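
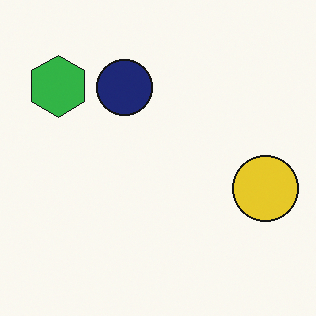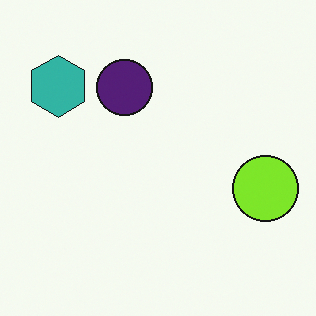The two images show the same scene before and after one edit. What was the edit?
The image was hue-shifted by a small amount.

Every shape's color has rotated by the same amount around the hue wheel — a uniform hue shift.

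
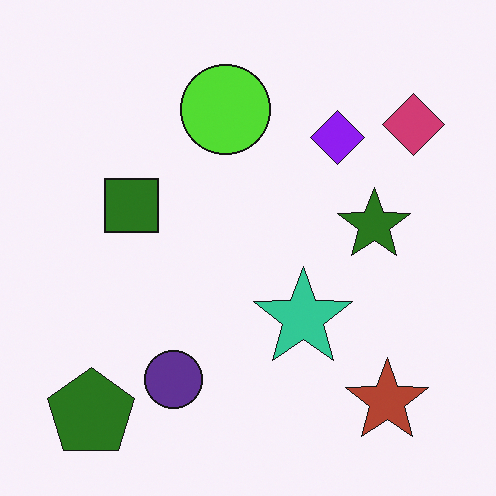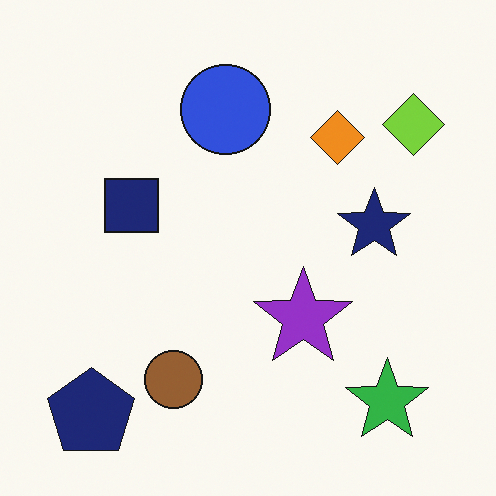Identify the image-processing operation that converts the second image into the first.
This is the original image hue-shifted by a large amount.

Every shape's color has rotated by the same amount around the hue wheel — a uniform hue shift.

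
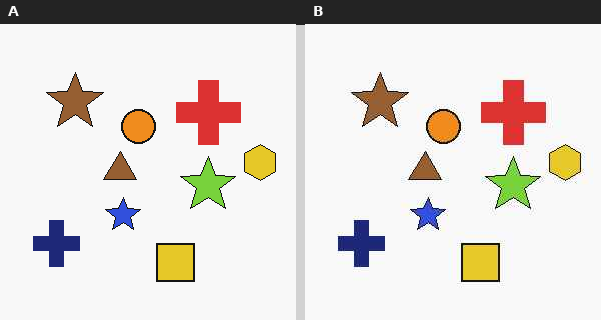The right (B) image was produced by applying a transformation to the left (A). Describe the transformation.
The image was JPEG-compressed with visible artifacts.

Blocky 8×8 compression artifacts appear around shape edges and the flat background shows ringing — characteristic JPEG degradation.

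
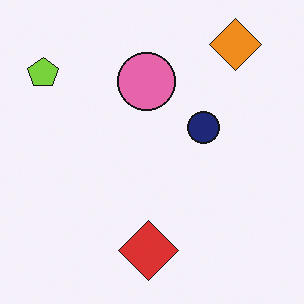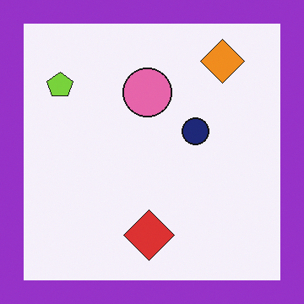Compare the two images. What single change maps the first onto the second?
The image was framed with a purple border.

A solid purple frame runs around the edge of the second image, with the content slightly shrunk inside it.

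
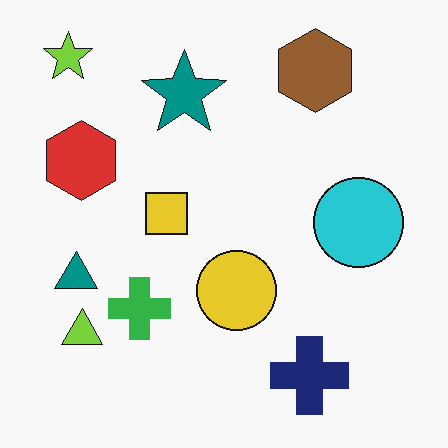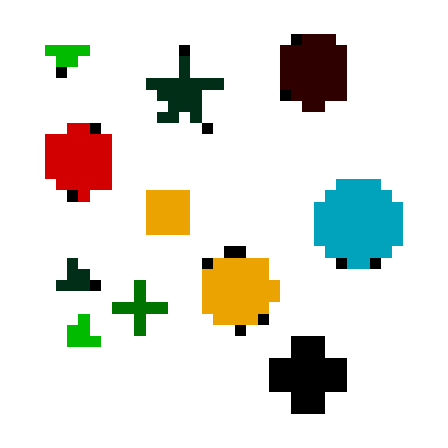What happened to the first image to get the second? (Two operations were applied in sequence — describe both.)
Coarsely pixelated, then boosted in contrast.

Shapes are reduced to large square blocks; fine edges and outlines are lost — a downscale-then-upscale (mosaic) effect. Tones are pushed away from mid-grey across the whole image — a global contrast change.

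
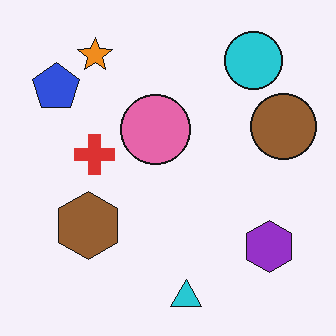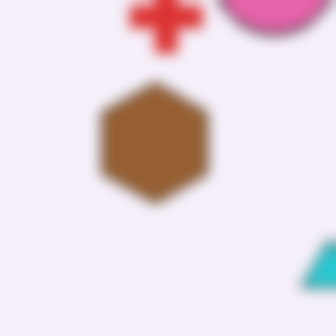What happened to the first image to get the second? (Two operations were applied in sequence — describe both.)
This is the original image cropped to a noticeably smaller region and rescaled, then heavily blurred.

The visible shapes are larger and the field of view is narrower; shapes near the original edges may be partly or wholly outside the frame — a crop-and-rescale. Shape edges and outlines are uniformly softened across the whole image.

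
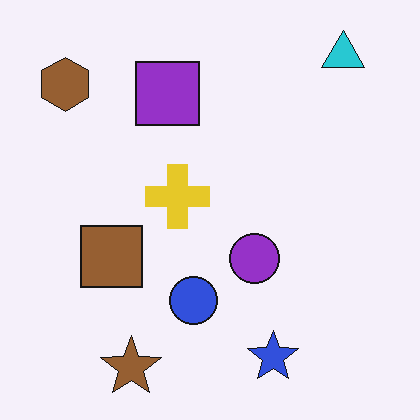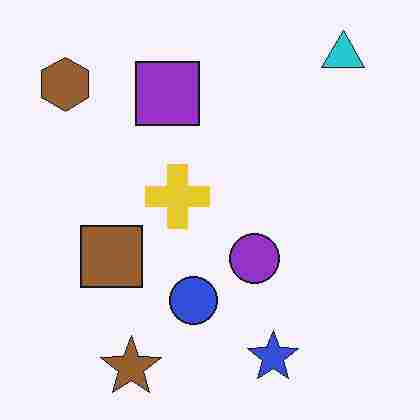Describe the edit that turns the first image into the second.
Degraded with heavy JPEG compression.

Blocky 8×8 compression artifacts appear around shape edges and the flat background shows ringing — characteristic JPEG degradation.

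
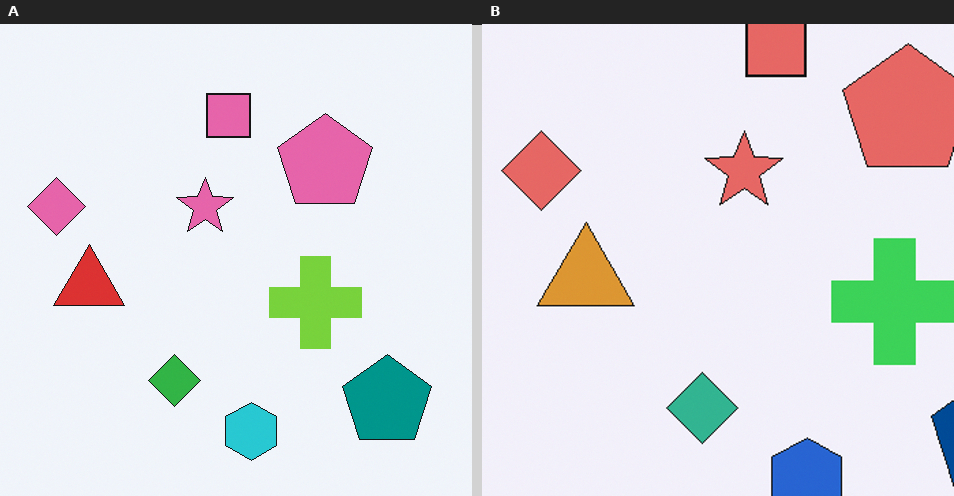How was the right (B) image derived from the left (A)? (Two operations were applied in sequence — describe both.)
This is the original image cropped to a modestly smaller region and rescaled, then hue-shifted by a small amount.

The visible shapes are larger and the field of view is narrower; shapes near the original edges may be partly or wholly outside the frame — a crop-and-rescale. Every shape's color has rotated by the same amount around the hue wheel — a uniform hue shift.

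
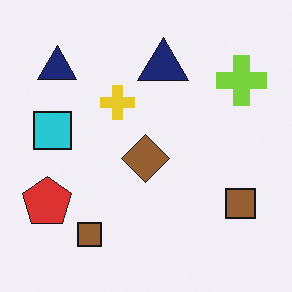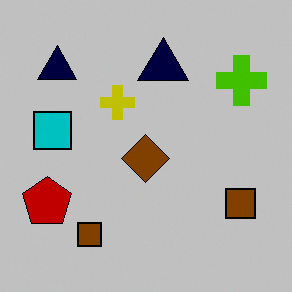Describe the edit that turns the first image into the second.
Aggressively posterized.

Each flat color has snapped to a coarser quantized level — most visibly, the near-white background has dropped to a flat grey.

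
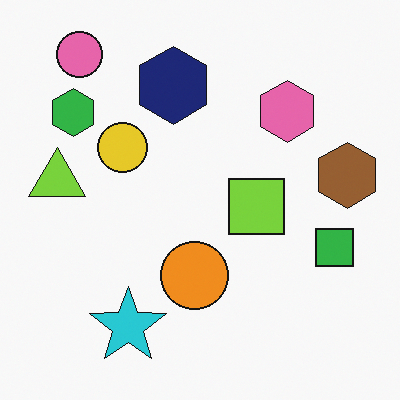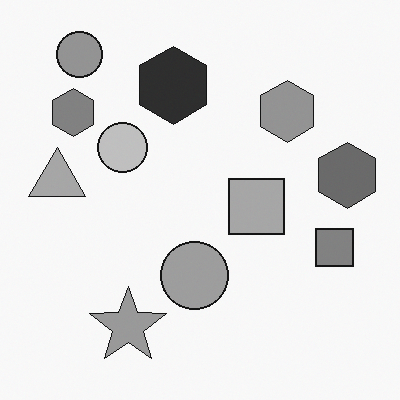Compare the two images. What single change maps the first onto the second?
Converted to grayscale.

All color is removed — every shape is now a shade of grey.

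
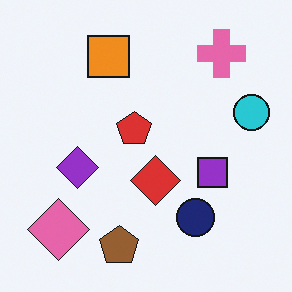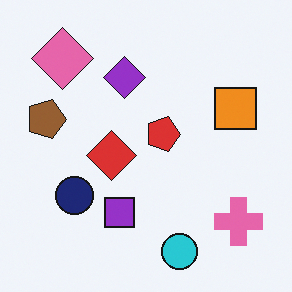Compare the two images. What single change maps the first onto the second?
This is the original image rotated 90° clockwise.

The pink diamond sits in the bottom-left of the first image and the top-left of the second — consistent with a whole-image 90° clockwise rotation.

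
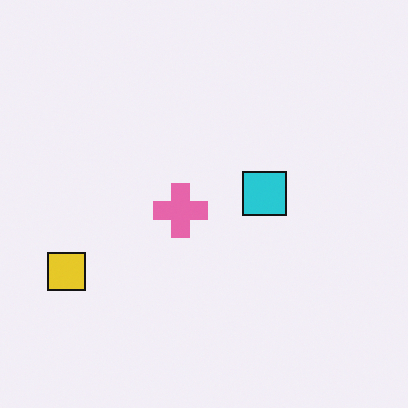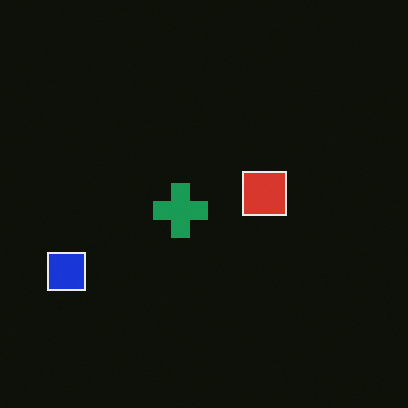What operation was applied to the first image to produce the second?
Color-inverted (negative).

The light background has become dark and every shape's color is its complement — a photographic negative.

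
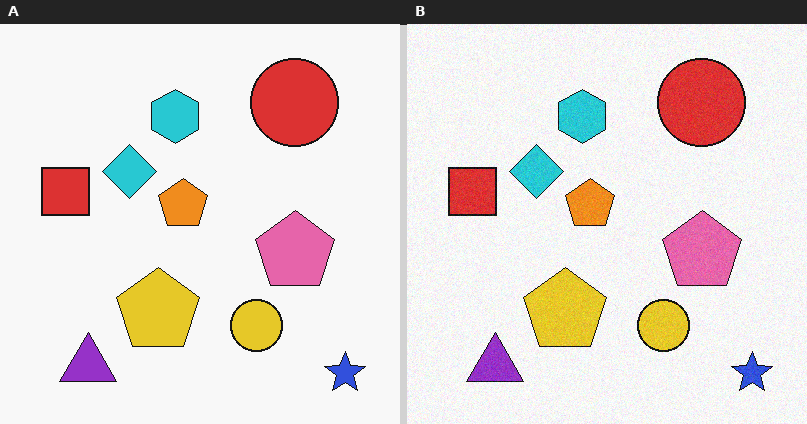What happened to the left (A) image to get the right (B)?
Degraded with light additive noise.

Random speckle covers the whole image, including the flat background.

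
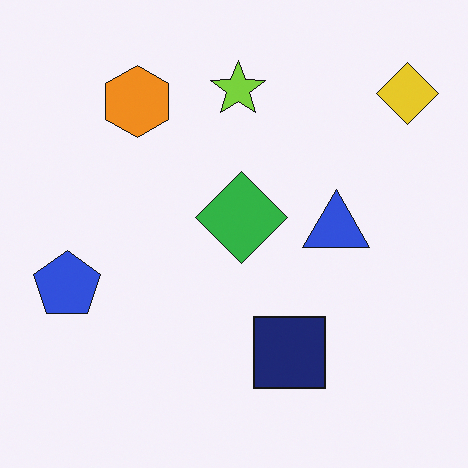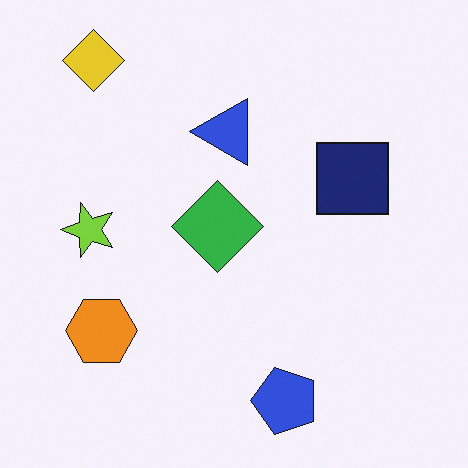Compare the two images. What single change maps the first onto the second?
The second image is the first rotated 90° counter-clockwise.

The yellow diamond sits in the top-right of the first image and the top-left of the second — consistent with a whole-image 90° counter-clockwise rotation.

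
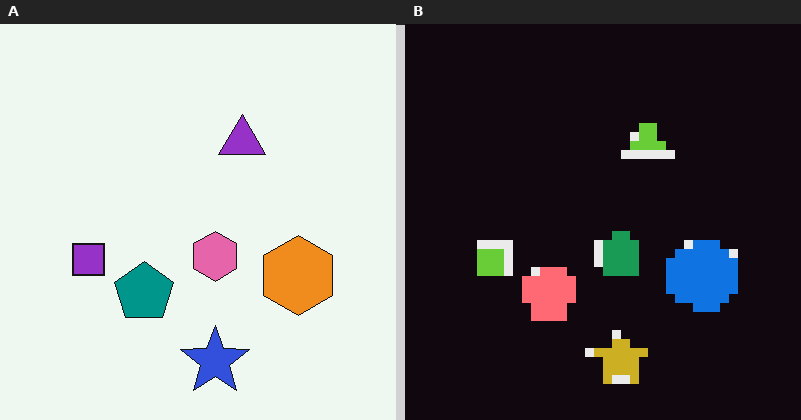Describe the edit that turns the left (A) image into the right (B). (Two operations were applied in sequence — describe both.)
It was color-inverted (negative), then coarsely pixelated.

The light background has become dark and every shape's color is its complement — a photographic negative. Shapes are reduced to large square blocks; fine edges and outlines are lost — a downscale-then-upscale (mosaic) effect.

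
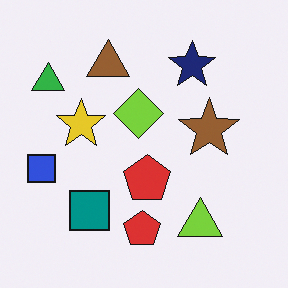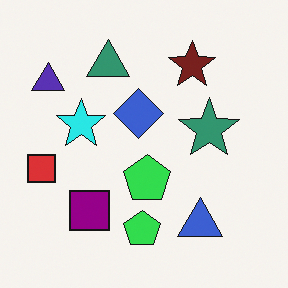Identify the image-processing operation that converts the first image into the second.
The image was hue-shifted through roughly a third of the color wheel.

Every shape's color has rotated by the same amount around the hue wheel — a uniform hue shift.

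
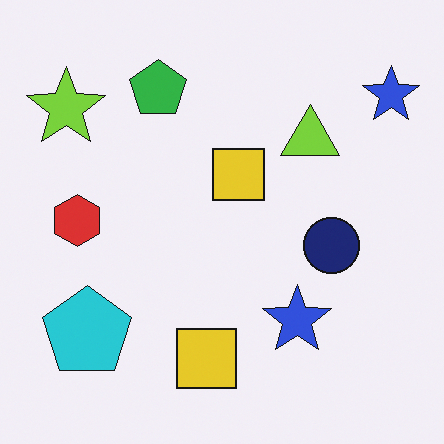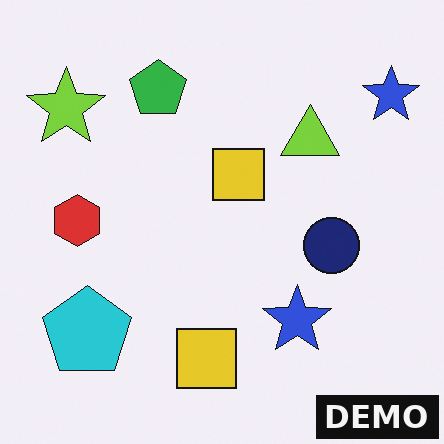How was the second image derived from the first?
Watermarked with the text "DEMO" in the lower-right corner.

A dark label reading "DEMO" appears in the lower-right corner.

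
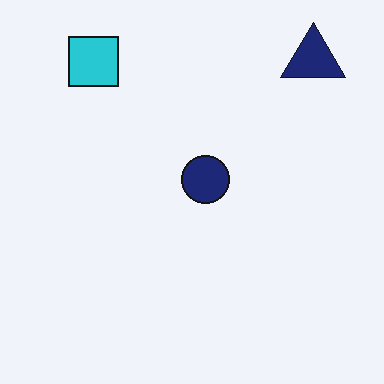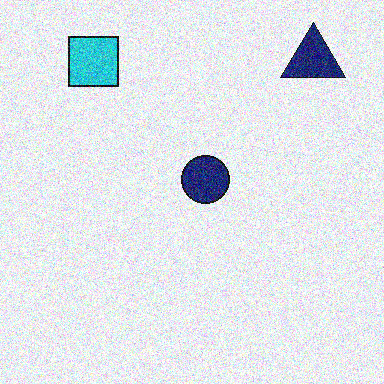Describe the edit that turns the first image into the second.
This is the original image degraded with strong gaussian noise.

Random speckle covers the whole image, including the flat background.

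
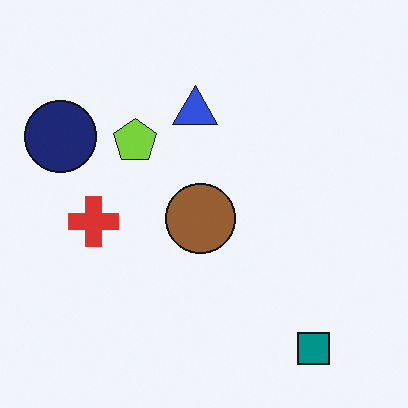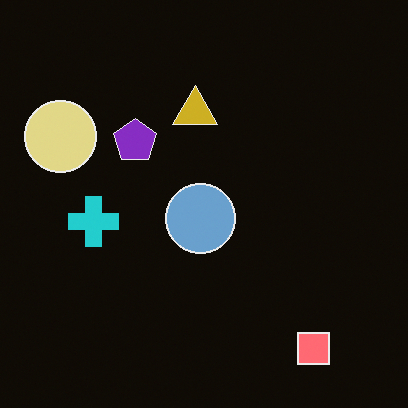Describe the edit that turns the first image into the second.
The transformation is: color-inverted (negative).

The light background has become dark and every shape's color is its complement — a photographic negative.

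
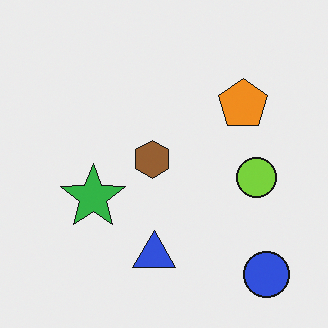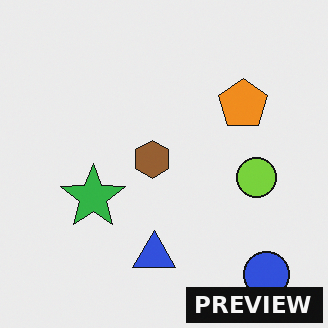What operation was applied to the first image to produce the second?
The image was watermarked with the text "PREVIEW" in the lower-right corner.

A dark label reading "PREVIEW" appears in the lower-right corner.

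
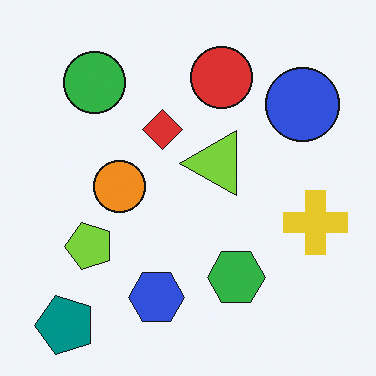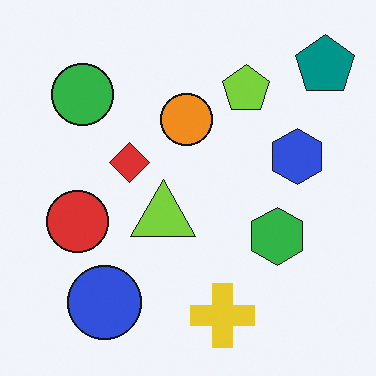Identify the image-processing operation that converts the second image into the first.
This is the original image transposed (reflected across the top-left ↔ bottom-right diagonal).

Shapes have swapped their row and column positions — what was in the top-right is now in the bottom-left — a diagonal reflection.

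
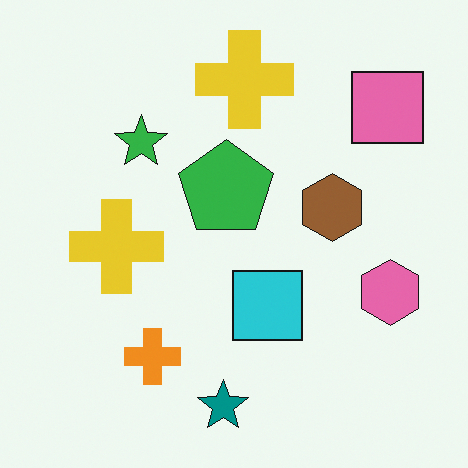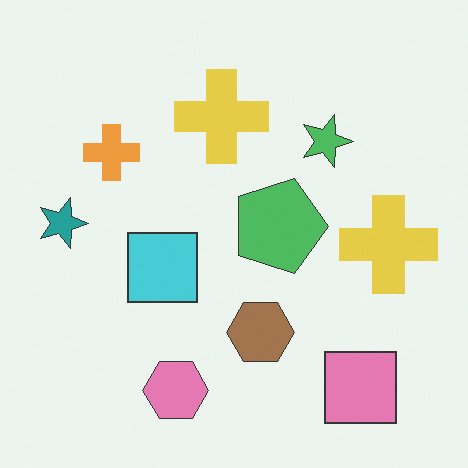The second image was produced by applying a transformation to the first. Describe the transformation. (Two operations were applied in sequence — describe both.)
The image was rotated 90° clockwise, then given slightly reduced contrast.

The pink square sits in the top-right of the first image and the bottom-right of the second — consistent with a whole-image 90° clockwise rotation. Tones are pushed toward mid-grey across the whole image — a global contrast change.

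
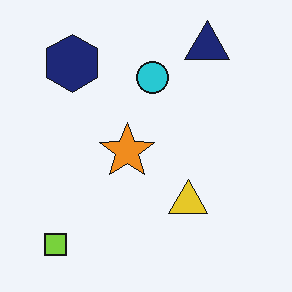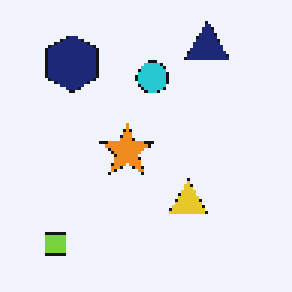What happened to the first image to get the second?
This is the original image mildly pixelated.

Shapes are reduced to large square blocks; fine edges and outlines are lost — a downscale-then-upscale (mosaic) effect.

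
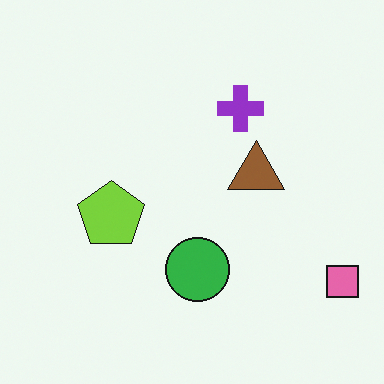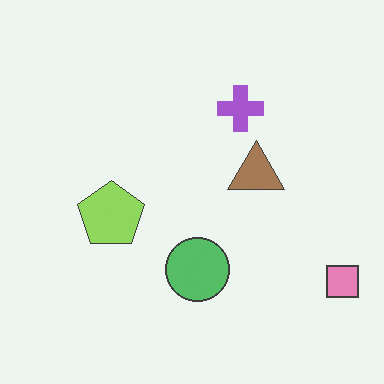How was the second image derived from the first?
This is the original image given slightly reduced contrast.

Tones are pushed toward mid-grey across the whole image — a global contrast change.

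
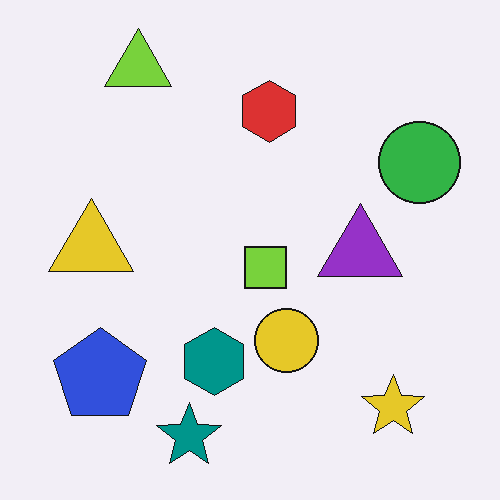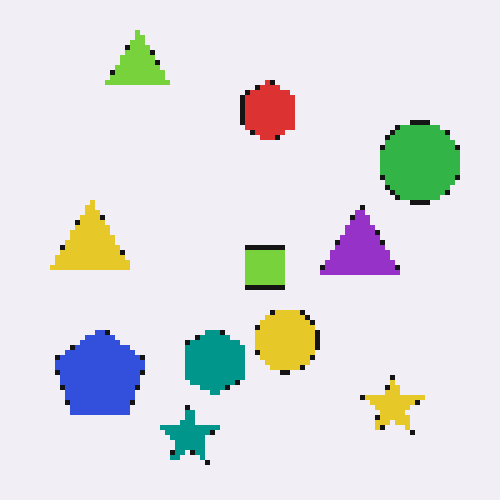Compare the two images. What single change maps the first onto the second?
The image was mildly pixelated.

Shapes are reduced to large square blocks; fine edges and outlines are lost — a downscale-then-upscale (mosaic) effect.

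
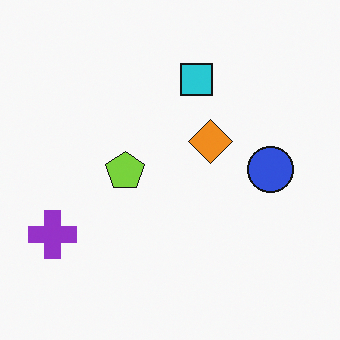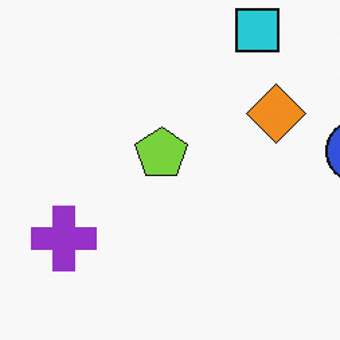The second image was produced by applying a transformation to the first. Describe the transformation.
The second image is the first cropped to a modestly smaller region and rescaled.

The visible shapes are larger and the field of view is narrower; shapes near the original edges may be partly or wholly outside the frame — a crop-and-rescale.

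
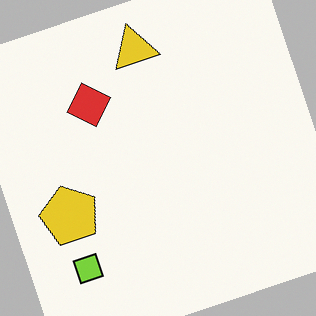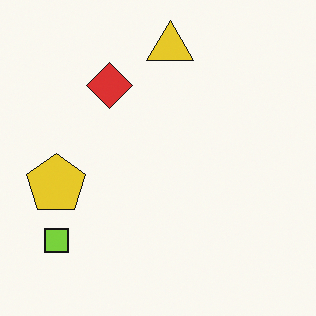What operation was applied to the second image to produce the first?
The transformation is: rotated counter-clockwise by a clearly visible amount.

Every shape is tilted by the same angle and the image corners show triangular fill wedges — a whole-image rotation by a non-right angle.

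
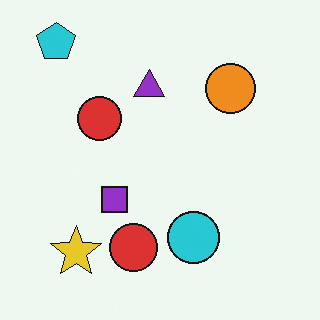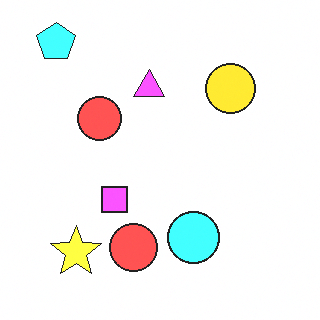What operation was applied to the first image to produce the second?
The second image is the first brightened a lot.

Every pixel — background and shapes alike — is uniformly brightened.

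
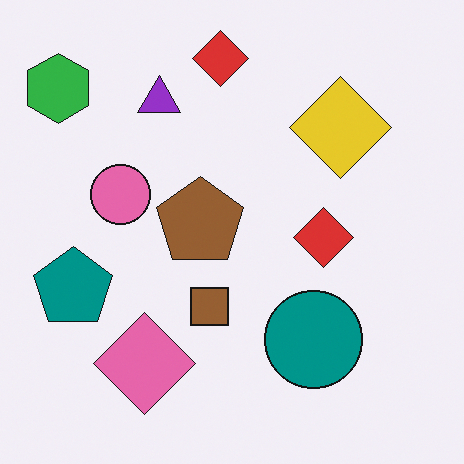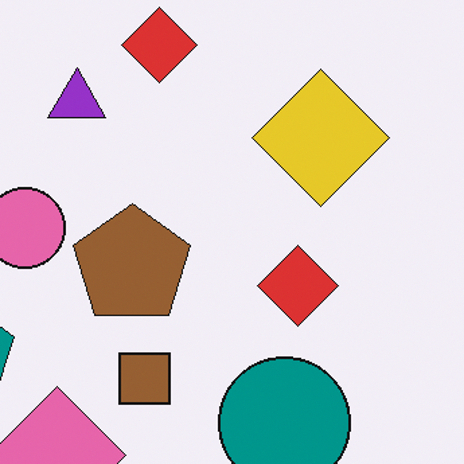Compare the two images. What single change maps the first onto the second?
This is the original image cropped to a modestly smaller region and rescaled.

The visible shapes are larger and the field of view is narrower; shapes near the original edges may be partly or wholly outside the frame — a crop-and-rescale.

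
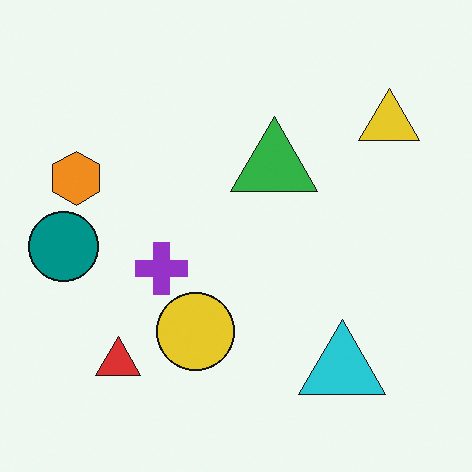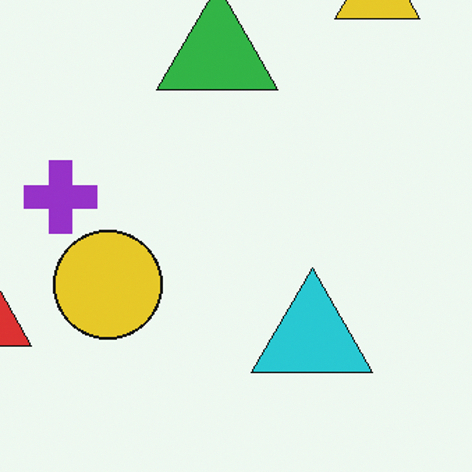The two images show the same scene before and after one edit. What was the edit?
Cropped to a modestly smaller region and rescaled.

The visible shapes are larger and the field of view is narrower; shapes near the original edges may be partly or wholly outside the frame — a crop-and-rescale.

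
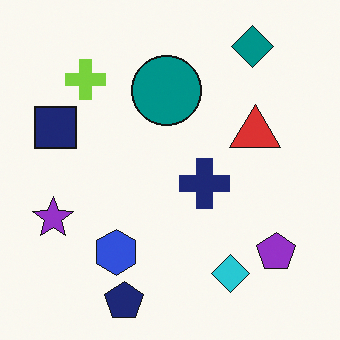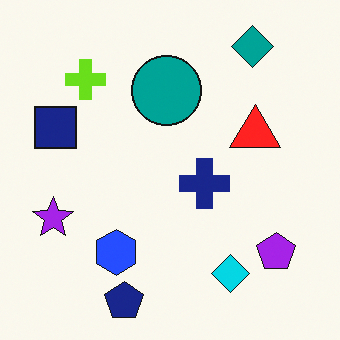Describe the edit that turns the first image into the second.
The image was slightly oversaturated.

All colors are more vivid — a global saturation change.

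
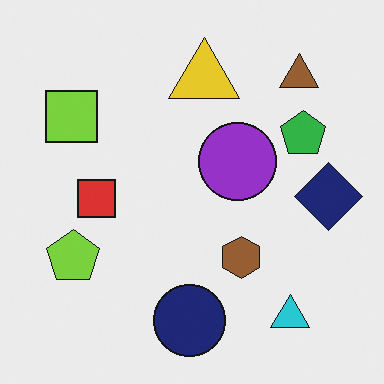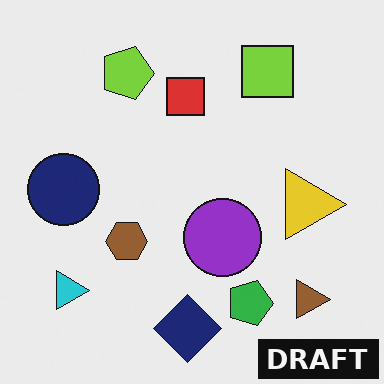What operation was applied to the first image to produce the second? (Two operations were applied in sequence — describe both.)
Rotated 90° clockwise, then watermarked with the text "DRAFT" in the lower-right corner.

The cyan triangle sits in the bottom-right of the first image and the bottom-left of the second — consistent with a whole-image 90° clockwise rotation. A dark label reading "DRAFT" appears in the lower-right corner.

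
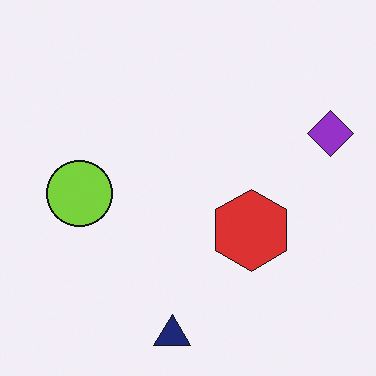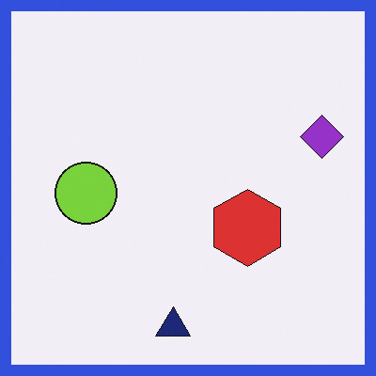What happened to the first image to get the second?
Framed with a blue border.

A solid blue frame runs around the edge of the second image, with the content slightly shrunk inside it.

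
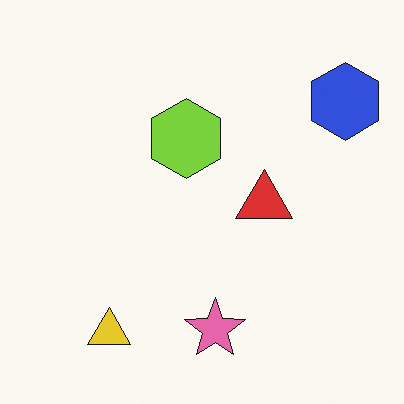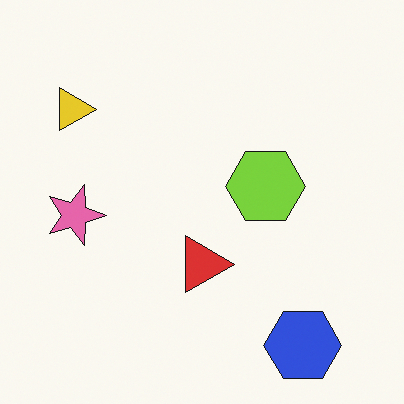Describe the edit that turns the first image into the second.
This is the original image rotated 90° clockwise.

The blue hexagon sits in the top-right of the first image and the bottom-right of the second — consistent with a whole-image 90° clockwise rotation.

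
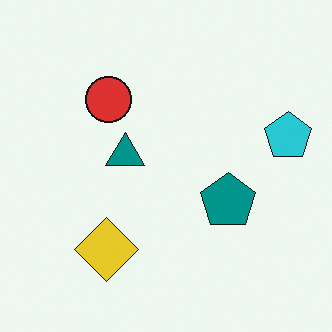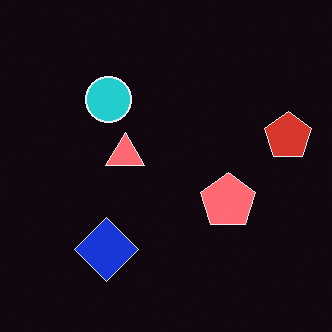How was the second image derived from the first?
The transformation is: color-inverted (negative).

The light background has become dark and every shape's color is its complement — a photographic negative.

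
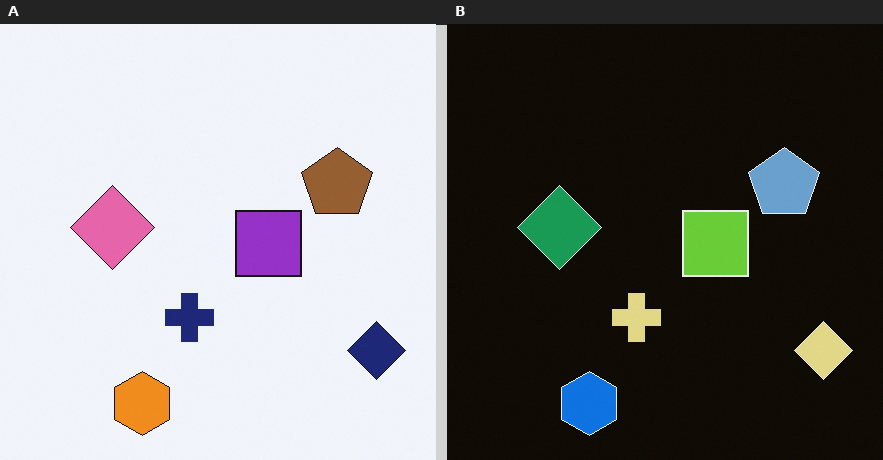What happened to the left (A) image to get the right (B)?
This is the original image color-inverted (negative).

The light background has become dark and every shape's color is its complement — a photographic negative.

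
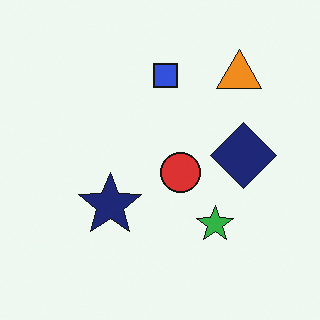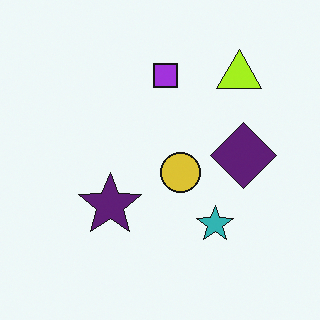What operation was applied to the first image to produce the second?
Hue-shifted by a small amount.

Every shape's color has rotated by the same amount around the hue wheel — a uniform hue shift.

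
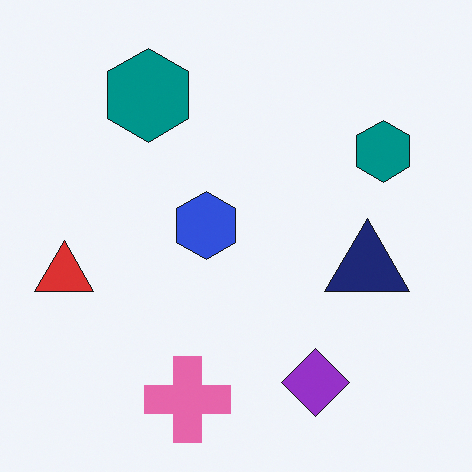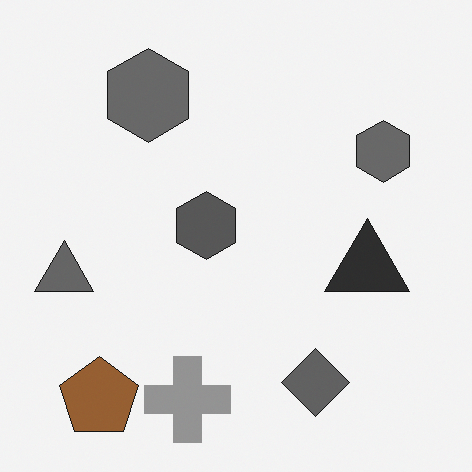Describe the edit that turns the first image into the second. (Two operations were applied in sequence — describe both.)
The transformation is: converted to grayscale, then overlaid with an additional brown pentagon.

All color is removed — every shape is now a shade of grey. A brown pentagon appears in the second image that is absent from the first.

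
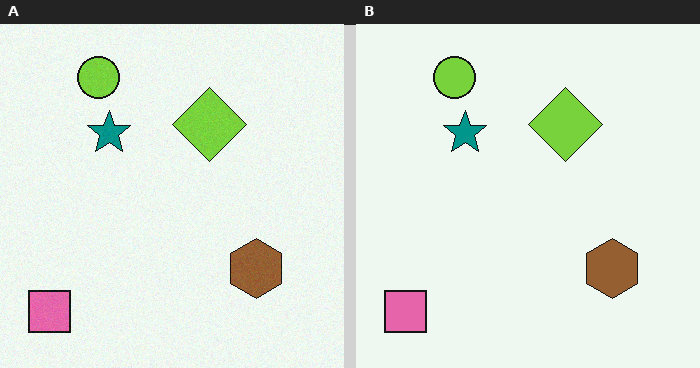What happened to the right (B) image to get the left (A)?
Degraded with light additive noise.

Random speckle covers the whole image, including the flat background.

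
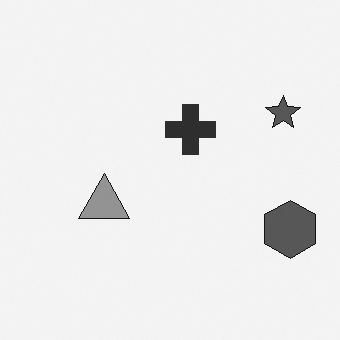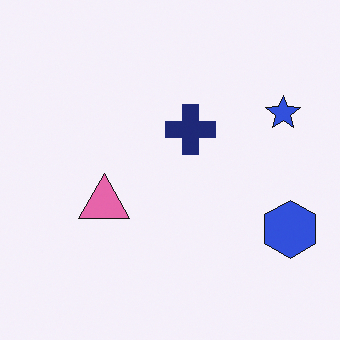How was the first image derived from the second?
The first image is the second converted to grayscale.

All color is removed — every shape is now a shade of grey.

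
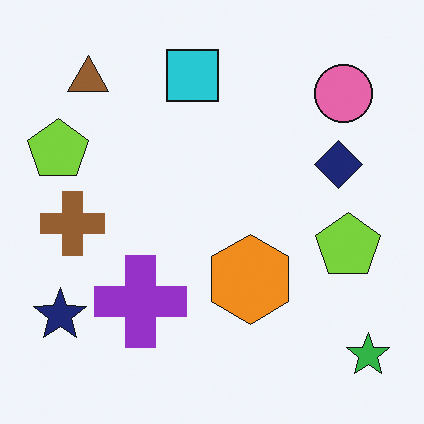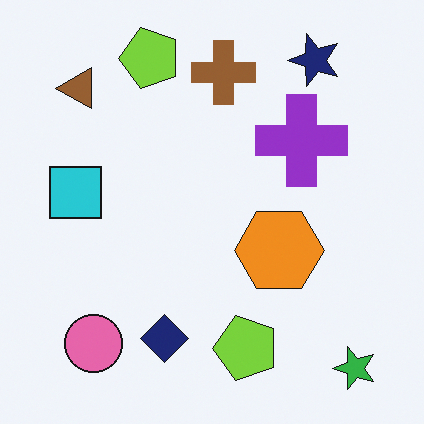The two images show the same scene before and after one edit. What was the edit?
The second image is the first transposed (reflected across the top-left ↔ bottom-right diagonal).

Shapes have swapped their row and column positions — what was in the top-right is now in the bottom-left — a diagonal reflection.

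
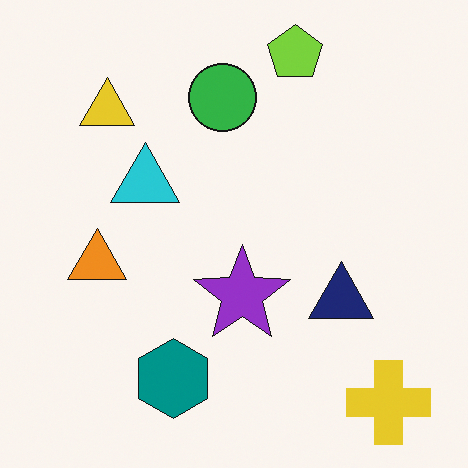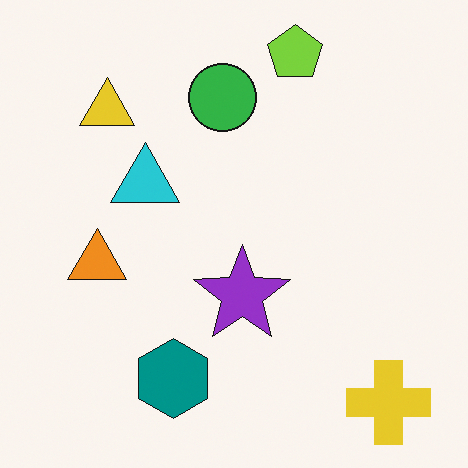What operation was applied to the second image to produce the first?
Overlaid with an additional navy triangle.

A navy triangle appears in the first image that is absent from the second.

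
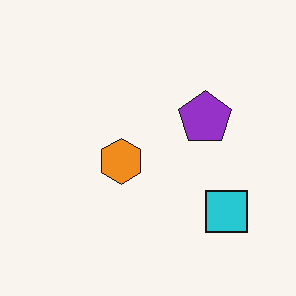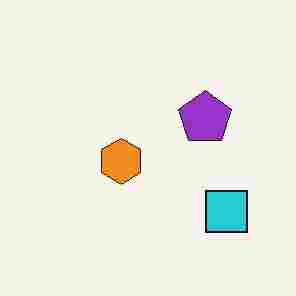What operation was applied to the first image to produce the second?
The image was degraded with heavy JPEG compression.

Blocky 8×8 compression artifacts appear around shape edges and the flat background shows ringing — characteristic JPEG degradation.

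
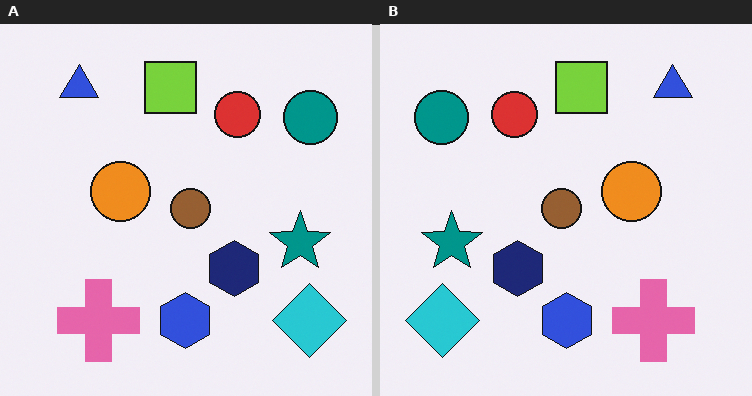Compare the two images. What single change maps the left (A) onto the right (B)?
Flipped horizontally (left ↔ right).

The teal circle is in the top-right of the left (A) image and the top-left of the right (B) — shapes on opposite sides of the vertical midline have swapped in a mirror flip.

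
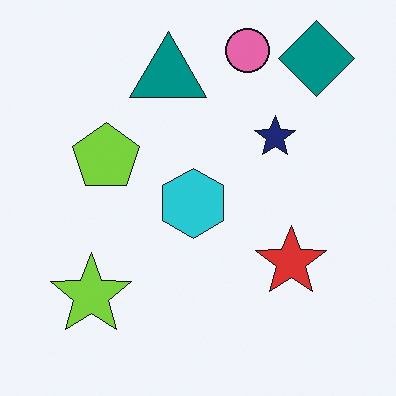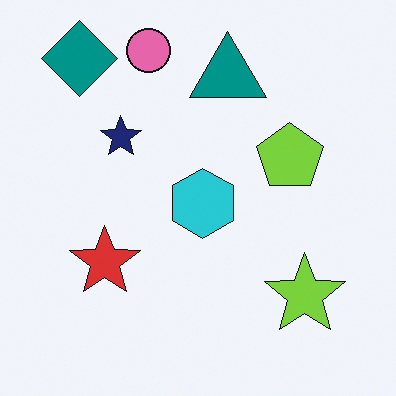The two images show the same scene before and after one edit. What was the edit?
Flipped horizontally (left ↔ right).

The teal diamond is in the top-right of the first image and the top-left of the second — shapes on opposite sides of the vertical midline have swapped in a mirror flip.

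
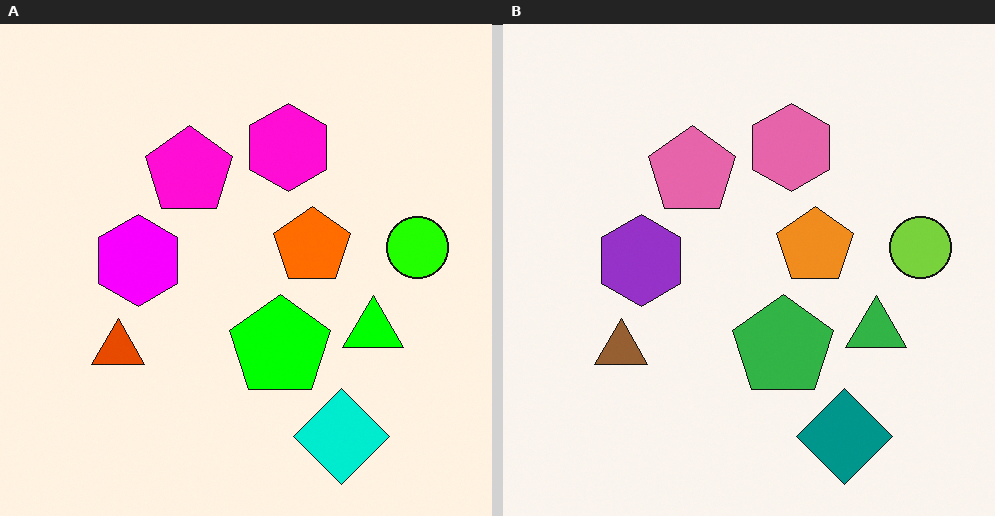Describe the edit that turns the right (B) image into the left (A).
The left (A) image is the right (B) made much more vivid (saturation change).

All colors are more vivid — a global saturation change.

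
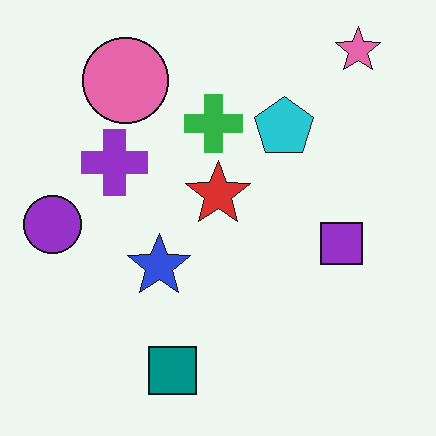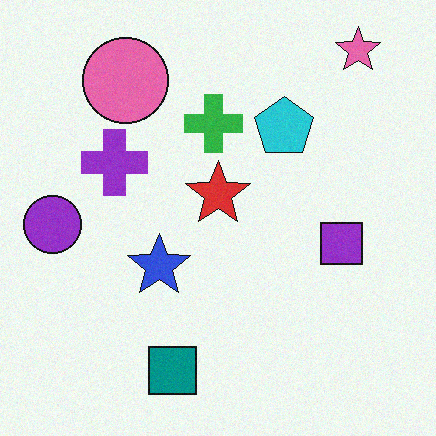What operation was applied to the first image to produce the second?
The second image is the first degraded with subtle gaussian noise.

Random speckle covers the whole image, including the flat background.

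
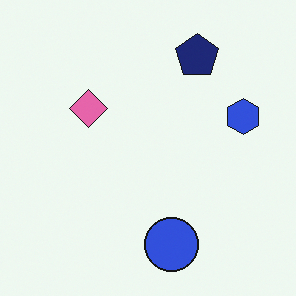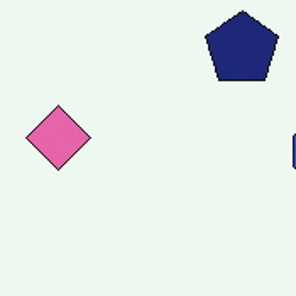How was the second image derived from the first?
This is the original image cropped tightly and scaled back up.

The visible shapes are larger and the field of view is narrower; shapes near the original edges may be partly or wholly outside the frame — a crop-and-rescale.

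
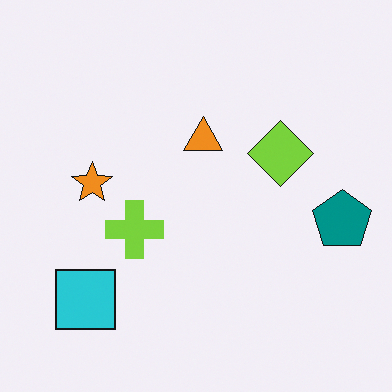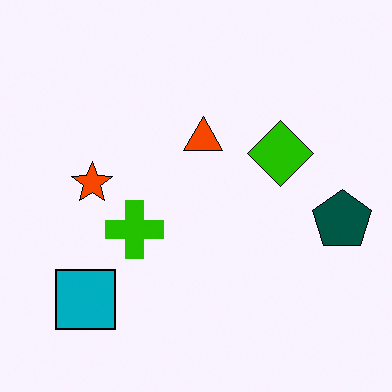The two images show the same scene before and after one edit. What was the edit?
Boosted in contrast.

Tones are pushed away from mid-grey across the whole image — a global contrast change.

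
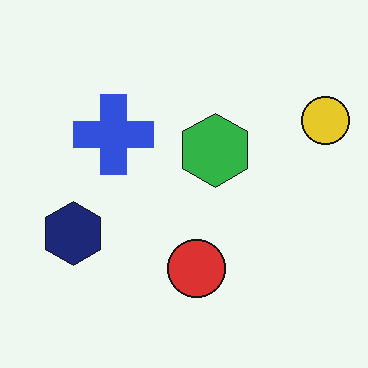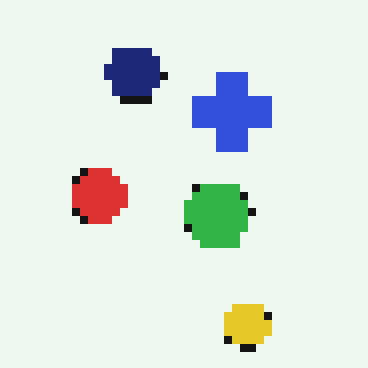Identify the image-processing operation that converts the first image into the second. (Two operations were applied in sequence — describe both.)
Rotated 90° clockwise, then pixelated into visible square blocks.

The yellow circle sits in the top-right of the first image and the bottom-right of the second — consistent with a whole-image 90° clockwise rotation. Shapes are reduced to large square blocks; fine edges and outlines are lost — a downscale-then-upscale (mosaic) effect.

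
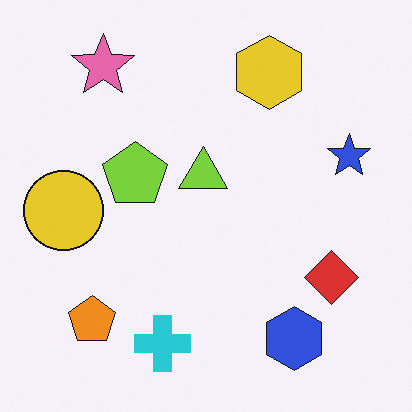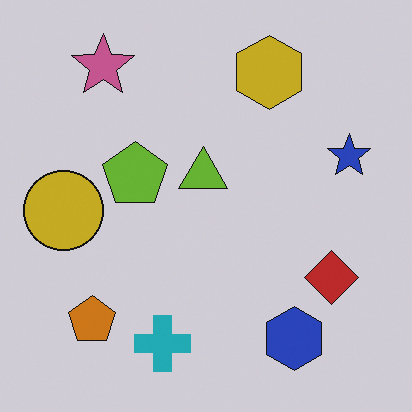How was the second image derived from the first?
Darkened a little.

Every pixel — background and shapes alike — is uniformly darkened.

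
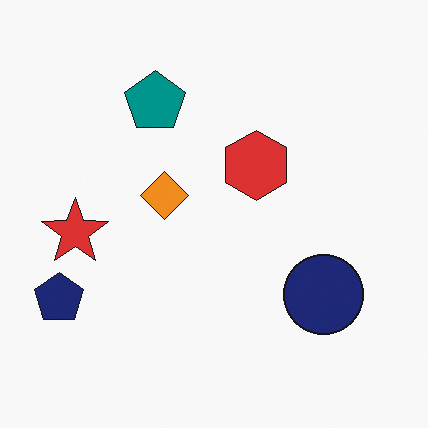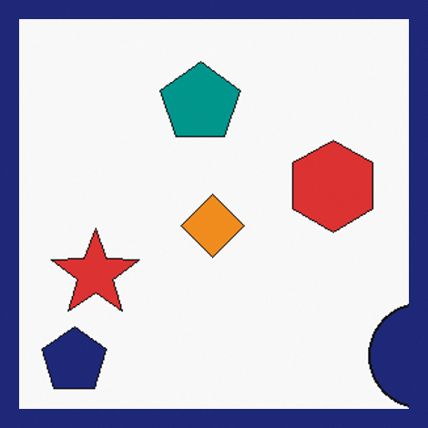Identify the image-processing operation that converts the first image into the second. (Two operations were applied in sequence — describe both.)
The transformation is: cropped to a modestly smaller region and rescaled, then framed with a navy border.

The visible shapes are larger and the field of view is narrower; shapes near the original edges may be partly or wholly outside the frame — a crop-and-rescale. A solid navy frame runs around the edge of the second image, with the content slightly shrunk inside it.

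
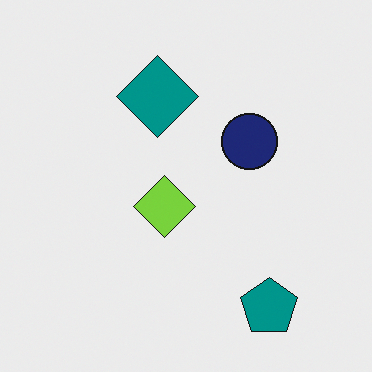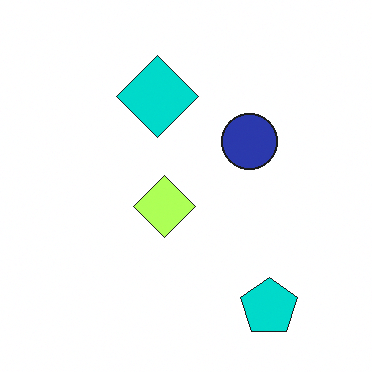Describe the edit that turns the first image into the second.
Noticeably brightened.

Every pixel — background and shapes alike — is uniformly brightened.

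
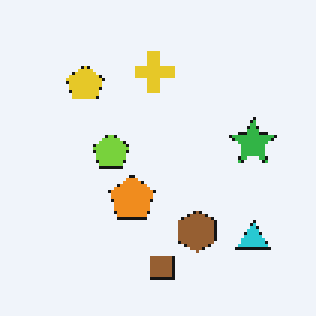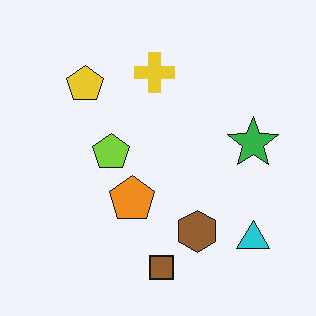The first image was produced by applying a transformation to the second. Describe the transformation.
The image was lightly pixelated (a mild mosaic effect).

Shapes are reduced to large square blocks; fine edges and outlines are lost — a downscale-then-upscale (mosaic) effect.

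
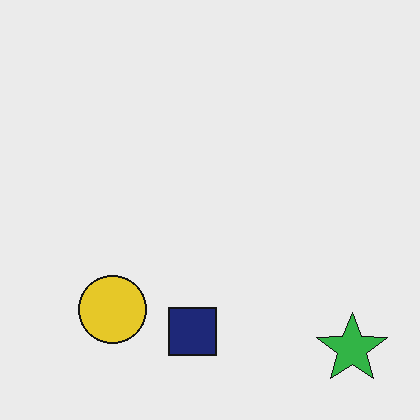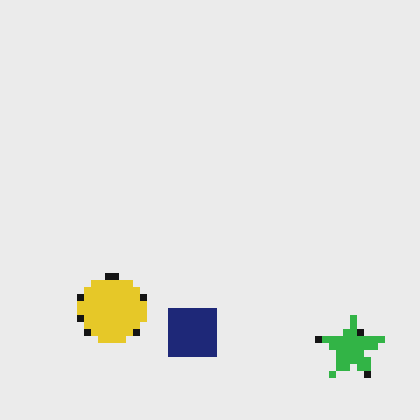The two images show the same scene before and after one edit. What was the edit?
This is the original image moderately pixelated.

Shapes are reduced to large square blocks; fine edges and outlines are lost — a downscale-then-upscale (mosaic) effect.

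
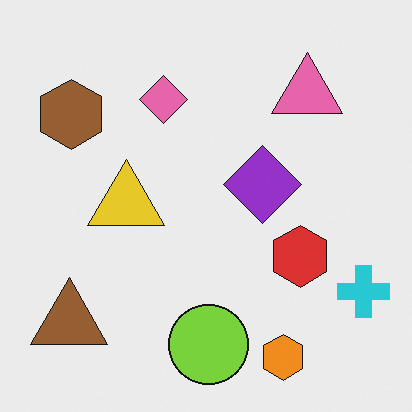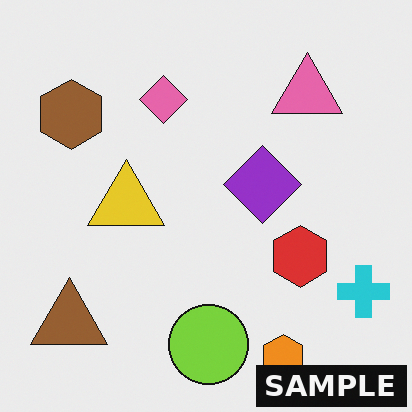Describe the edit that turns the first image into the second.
It was watermarked with the text "SAMPLE" in the lower-right corner.

A dark label reading "SAMPLE" appears in the lower-right corner.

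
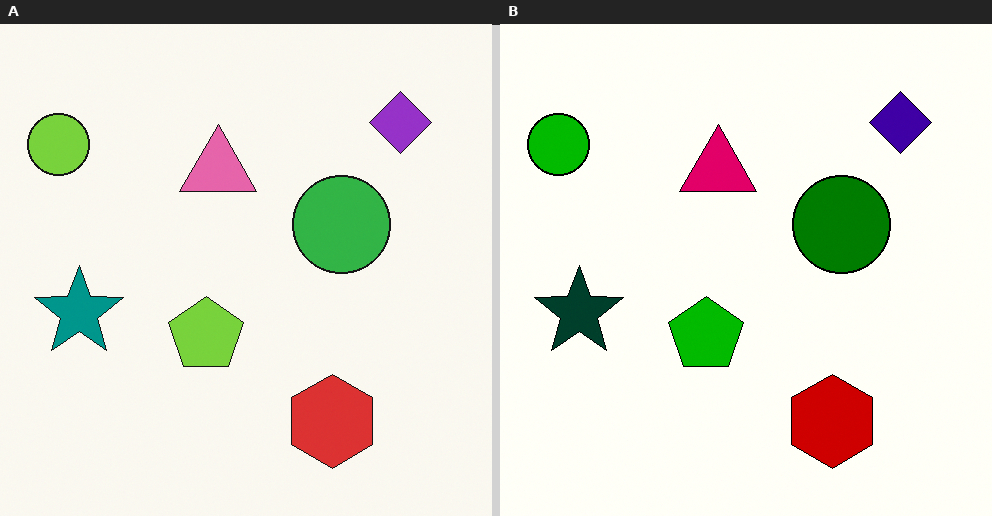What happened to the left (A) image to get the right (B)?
The right (B) image is the left (A) boosted in contrast.

Tones are pushed away from mid-grey across the whole image — a global contrast change.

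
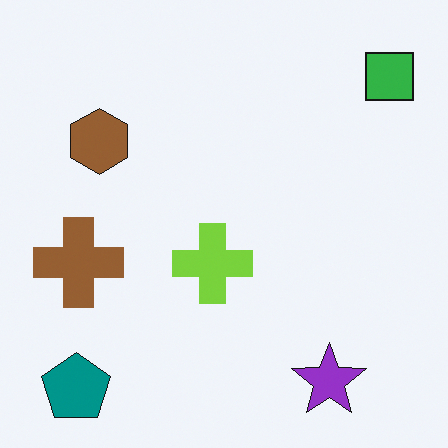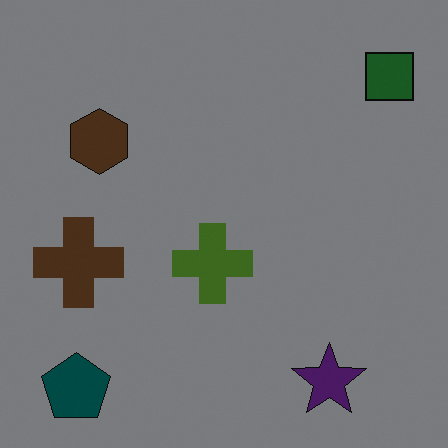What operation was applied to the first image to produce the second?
Substantially darkened.

Every pixel — background and shapes alike — is uniformly darkened.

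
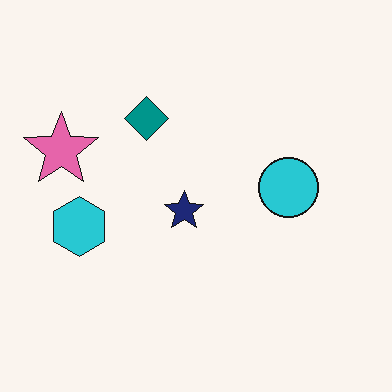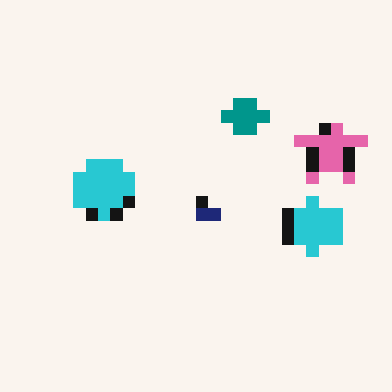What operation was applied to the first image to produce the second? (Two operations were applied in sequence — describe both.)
Flipped horizontally (left ↔ right), then heavily pixelated into large blocks.

The pink star is in the left of the first image and the right of the second — shapes on opposite sides of the vertical midline have swapped in a mirror flip. Shapes are reduced to large square blocks; fine edges and outlines are lost — a downscale-then-upscale (mosaic) effect.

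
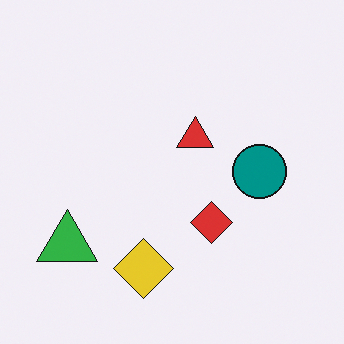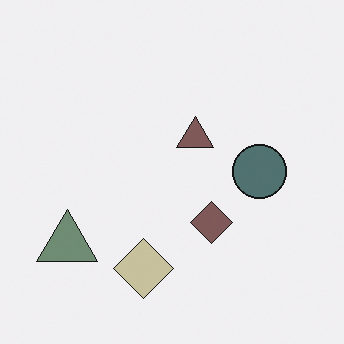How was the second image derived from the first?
Made much more muted (saturation change).

All colors are more muted and greyish — a global saturation change.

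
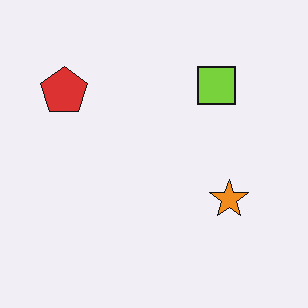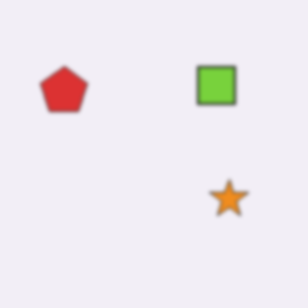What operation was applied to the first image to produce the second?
The transformation is: lightly blurred.

Shape edges and outlines are uniformly softened across the whole image.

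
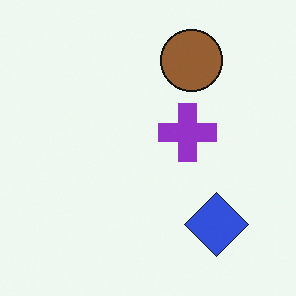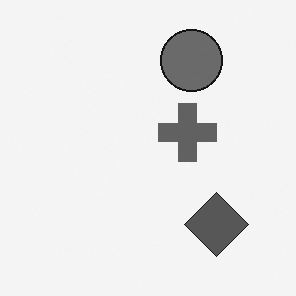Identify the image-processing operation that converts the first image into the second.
The transformation is: converted to grayscale.

All color is removed — every shape is now a shade of grey.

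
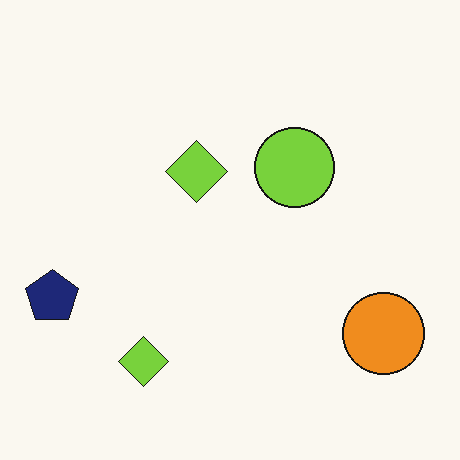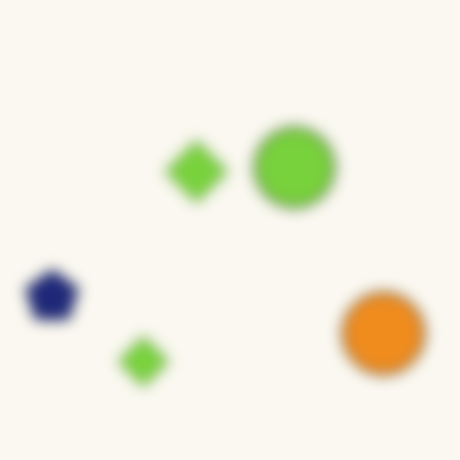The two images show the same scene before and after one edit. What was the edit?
The second image is the first strongly gaussian-blurred.

Shape edges and outlines are uniformly softened across the whole image.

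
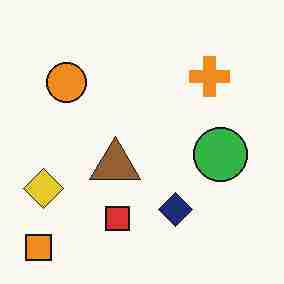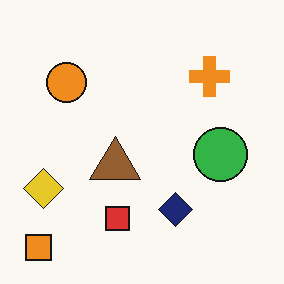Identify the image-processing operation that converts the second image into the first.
This is the original image degraded with heavy JPEG compression.

Blocky 8×8 compression artifacts appear around shape edges and the flat background shows ringing — characteristic JPEG degradation.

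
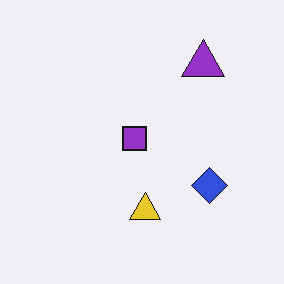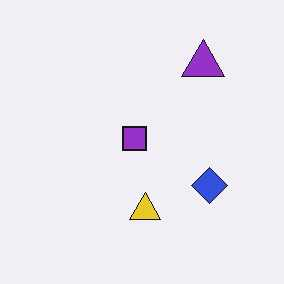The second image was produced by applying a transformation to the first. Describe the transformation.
Given moderate JPEG compression.

Blocky 8×8 compression artifacts appear around shape edges and the flat background shows ringing — characteristic JPEG degradation.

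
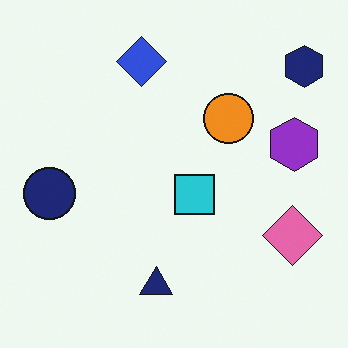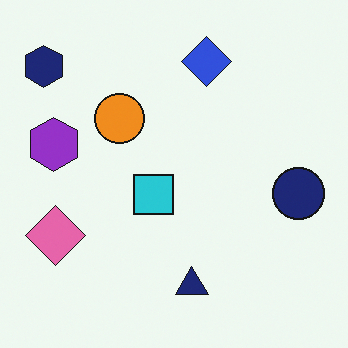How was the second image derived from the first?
It was flipped horizontally (left ↔ right).

The navy hexagon is in the top-right of the first image and the top-left of the second — shapes on opposite sides of the vertical midline have swapped in a mirror flip.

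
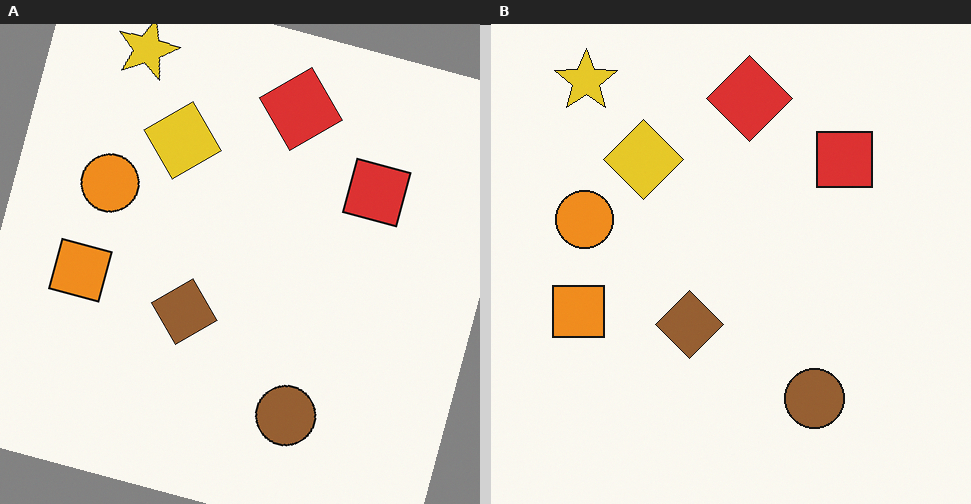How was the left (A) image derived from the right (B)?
This is the original image rotated clockwise by a clearly visible amount.

Every shape is tilted by the same angle and the image corners show triangular fill wedges — a whole-image rotation by a non-right angle.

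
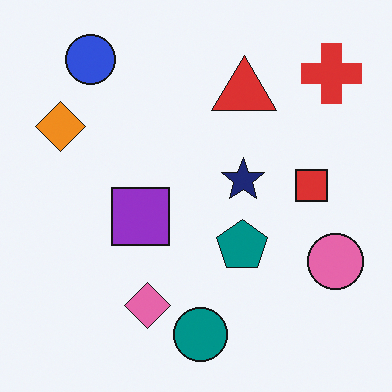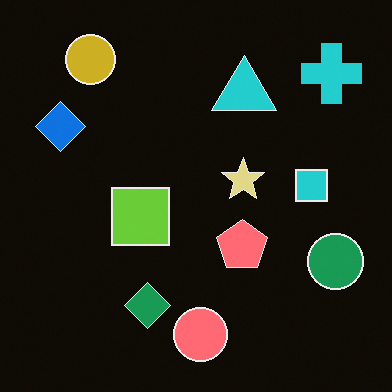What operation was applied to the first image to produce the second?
The image was color-inverted (negative).

The light background has become dark and every shape's color is its complement — a photographic negative.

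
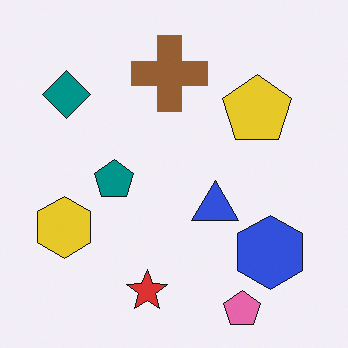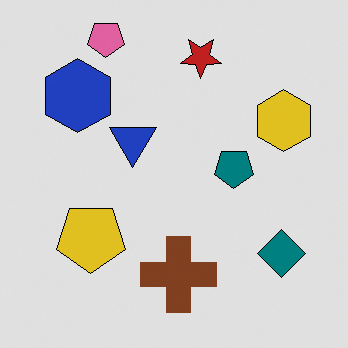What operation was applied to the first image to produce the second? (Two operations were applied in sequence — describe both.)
The image was rotated 180°, then moderately posterized.

The pink pentagon sits in the bottom-right of the first image and the top-left of the second — consistent with a whole-image 180° rotation. Each flat color has snapped to a coarser quantized level — most visibly, the near-white background has dropped to a flat grey.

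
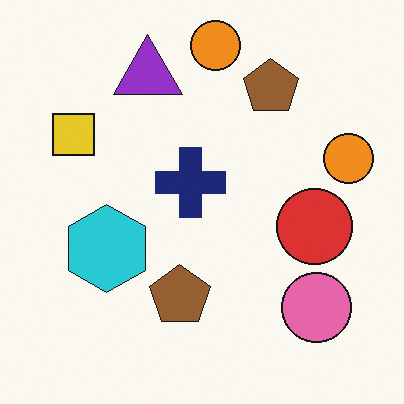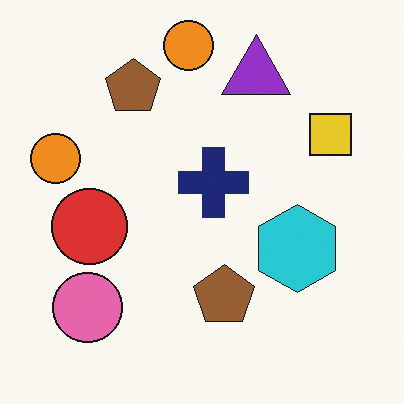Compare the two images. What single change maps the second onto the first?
Flipped horizontally (left ↔ right).

The yellow square is in the top-right of the second image and the top-left of the first — shapes on opposite sides of the vertical midline have swapped in a mirror flip.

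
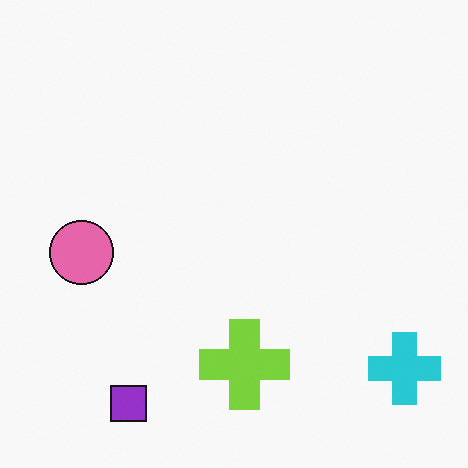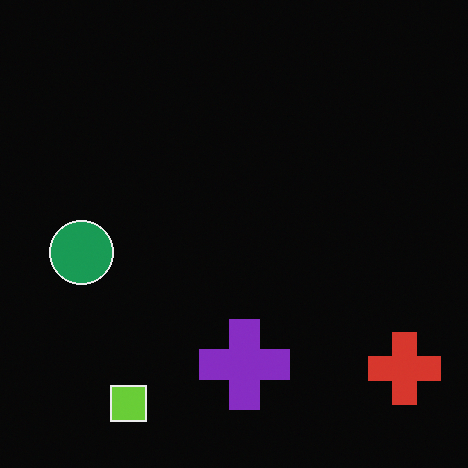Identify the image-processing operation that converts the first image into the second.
The transformation is: color-inverted (negative).

The light background has become dark and every shape's color is its complement — a photographic negative.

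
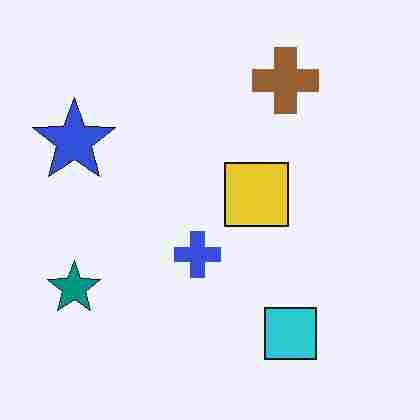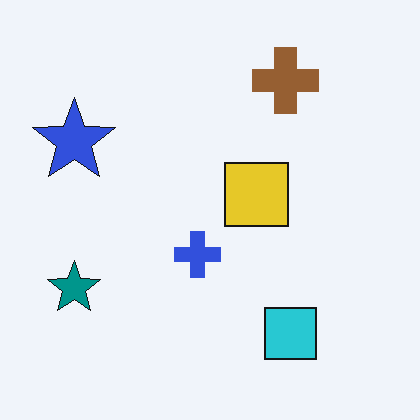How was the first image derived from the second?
Heavily JPEG-compressed with obvious blocking artifacts.

Blocky 8×8 compression artifacts appear around shape edges and the flat background shows ringing — characteristic JPEG degradation.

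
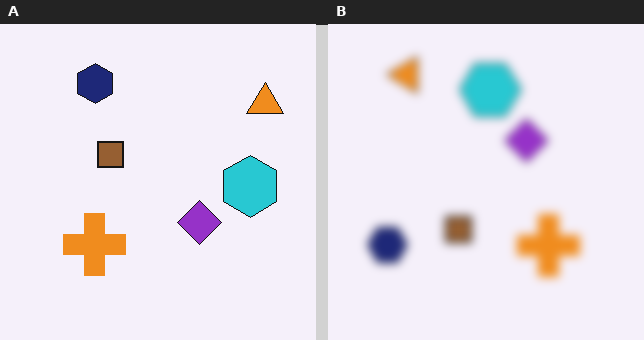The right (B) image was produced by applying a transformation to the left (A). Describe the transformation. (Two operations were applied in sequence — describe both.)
The transformation is: noticeably gaussian-blurred, then rotated 90° counter-clockwise.

Shape edges and outlines are uniformly softened across the whole image. The orange triangle sits in the top-right of the left (A) image and the top-left of the right (B) — consistent with a whole-image 90° counter-clockwise rotation.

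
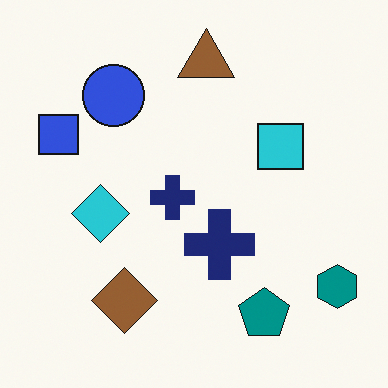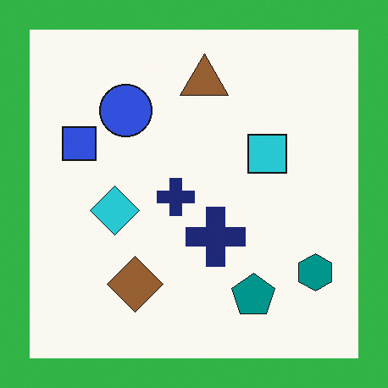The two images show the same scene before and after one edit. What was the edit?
This is the original image framed with a green border.

A solid green frame runs around the edge of the second image, with the content slightly shrunk inside it.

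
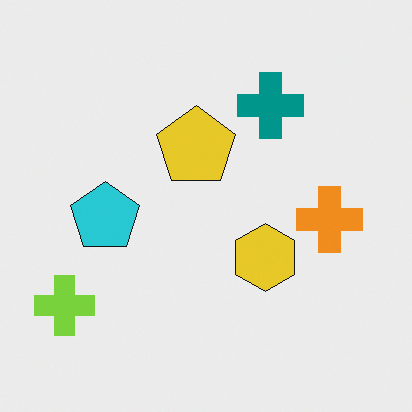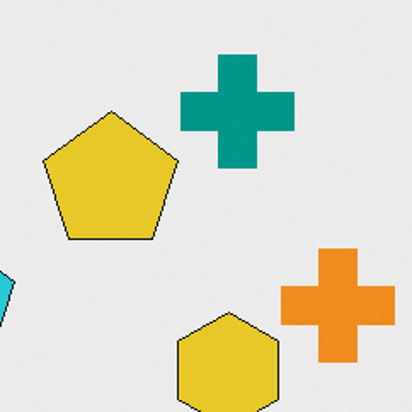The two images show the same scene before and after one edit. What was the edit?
It was cropped to a noticeably smaller region and rescaled.

The visible shapes are larger and the field of view is narrower; shapes near the original edges may be partly or wholly outside the frame — a crop-and-rescale.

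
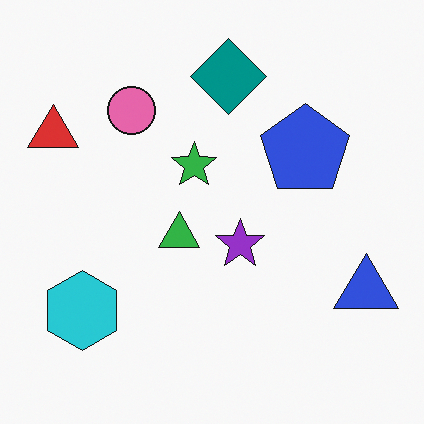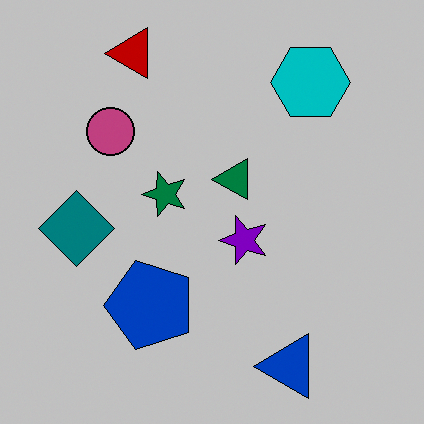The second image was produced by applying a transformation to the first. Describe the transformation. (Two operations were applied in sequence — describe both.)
It was transposed (reflected across the top-left ↔ bottom-right diagonal), then heavily posterized to just a handful of flat colors.

Shapes have swapped their row and column positions — what was in the top-right is now in the bottom-left — a diagonal reflection. Each flat color has snapped to a coarser quantized level — most visibly, the near-white background has dropped to a flat grey.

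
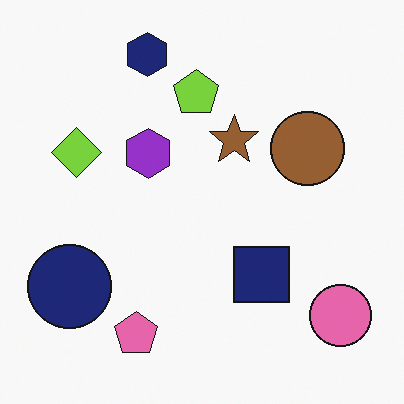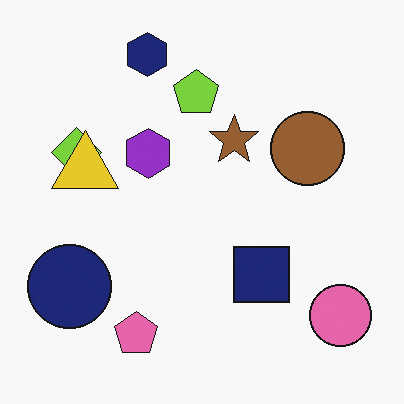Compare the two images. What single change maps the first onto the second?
It was overlaid with an additional yellow triangle.

A yellow triangle appears in the second image that is absent from the first.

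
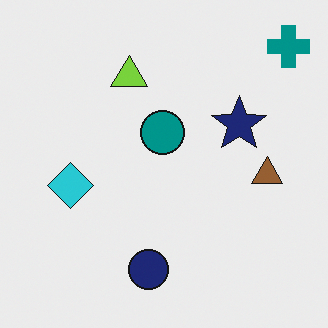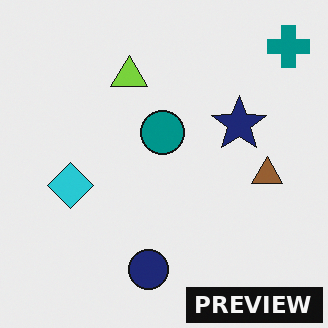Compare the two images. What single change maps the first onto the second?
This is the original image watermarked with the text "PREVIEW" in the lower-right corner.

A dark label reading "PREVIEW" appears in the lower-right corner.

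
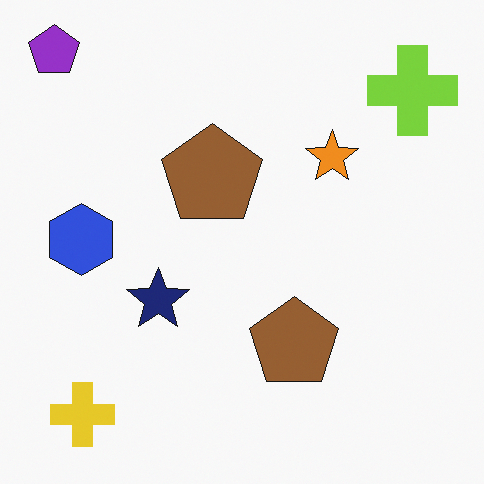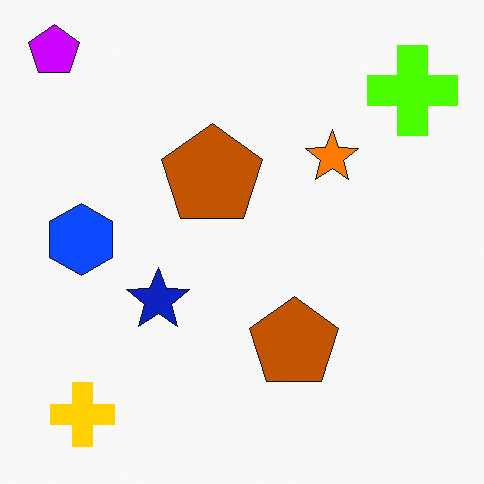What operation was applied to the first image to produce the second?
The image was made much more vivid (saturation change).

All colors are more vivid — a global saturation change.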